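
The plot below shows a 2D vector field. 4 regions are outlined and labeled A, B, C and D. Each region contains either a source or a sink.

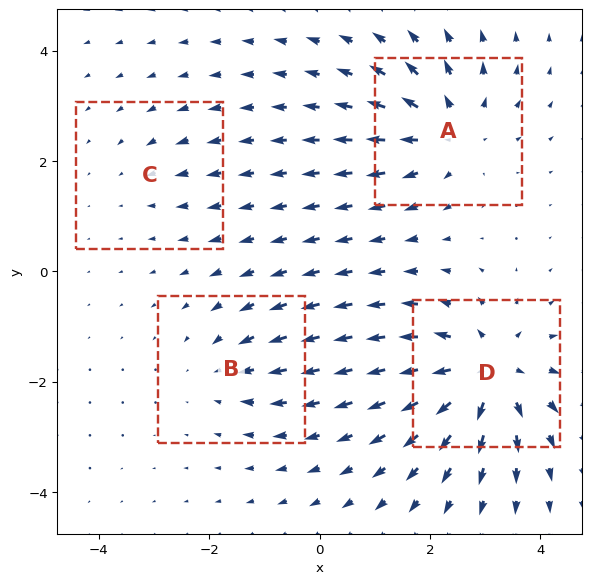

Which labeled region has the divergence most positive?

Divergence at each region's feature centre — A: about +5, B: about -3, C: about -2, D: about +7. Region D is most positive.

D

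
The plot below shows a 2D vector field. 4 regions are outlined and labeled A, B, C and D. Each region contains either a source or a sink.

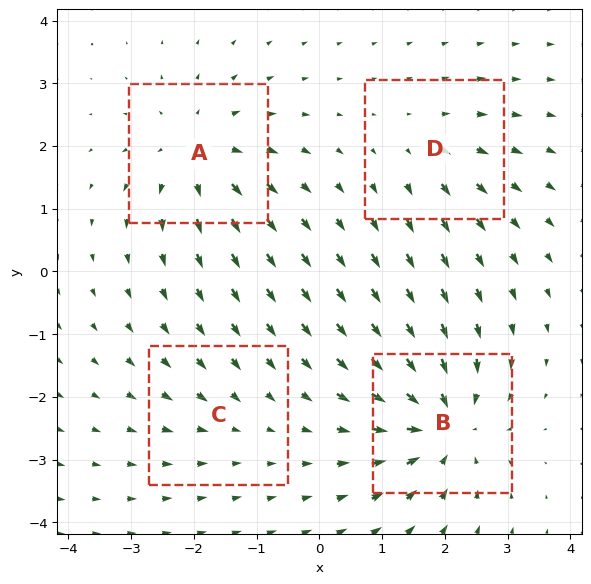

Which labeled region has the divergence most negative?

B

Divergence at each region's feature centre — A: about +5, B: about -7, C: about -2, D: about +3. Region B is most negative.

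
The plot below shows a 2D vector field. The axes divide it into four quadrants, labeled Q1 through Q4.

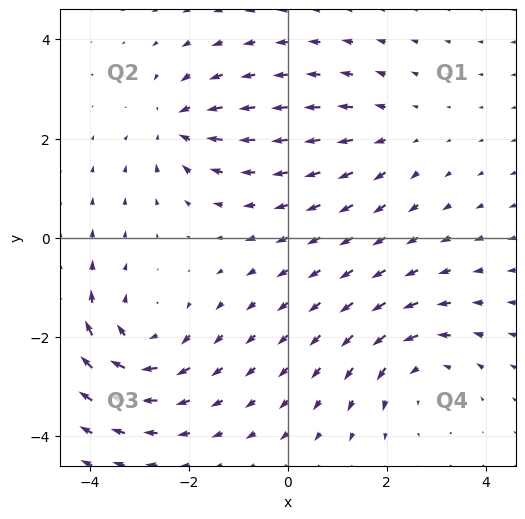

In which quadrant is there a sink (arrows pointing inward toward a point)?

Q2

The sink sits at approximately (-2.2, 2.3), which lies in quadrant Q2. The divergence there is about -4, negative as expected for a sink.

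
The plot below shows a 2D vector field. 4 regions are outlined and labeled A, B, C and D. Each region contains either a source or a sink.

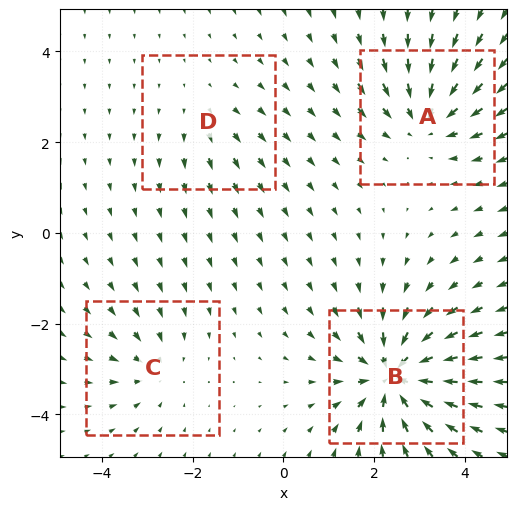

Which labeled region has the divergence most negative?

Divergence at each region's feature centre — A: about -5, B: about -7, C: about -3, D: about +2. Region B is most negative.

B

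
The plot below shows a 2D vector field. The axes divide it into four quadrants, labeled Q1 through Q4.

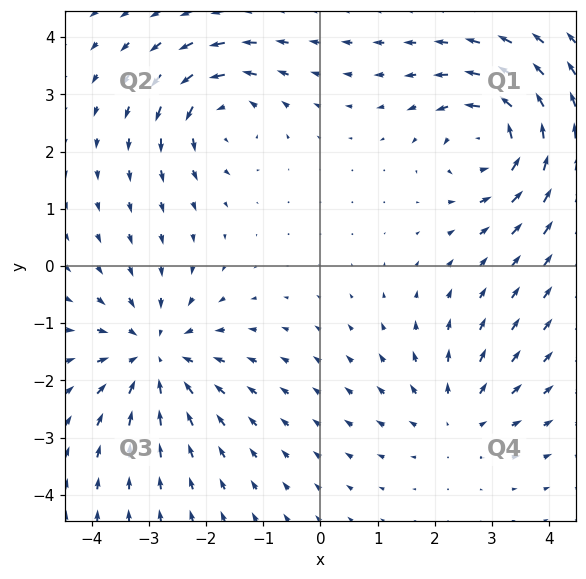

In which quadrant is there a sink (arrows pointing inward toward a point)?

The sink sits at approximately (-2.9, -1.6), which lies in quadrant Q3. The divergence there is about -4, negative as expected for a sink.

Q3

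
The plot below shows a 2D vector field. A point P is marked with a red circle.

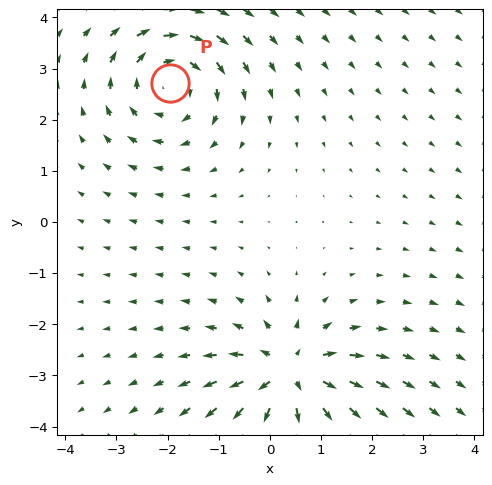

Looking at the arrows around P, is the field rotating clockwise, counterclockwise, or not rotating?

clockwise

Near P at (-2.0, 2.7) the arrows circulate clockwise. The curl (z-component) there is about -3; negative curl means clockwise rotation.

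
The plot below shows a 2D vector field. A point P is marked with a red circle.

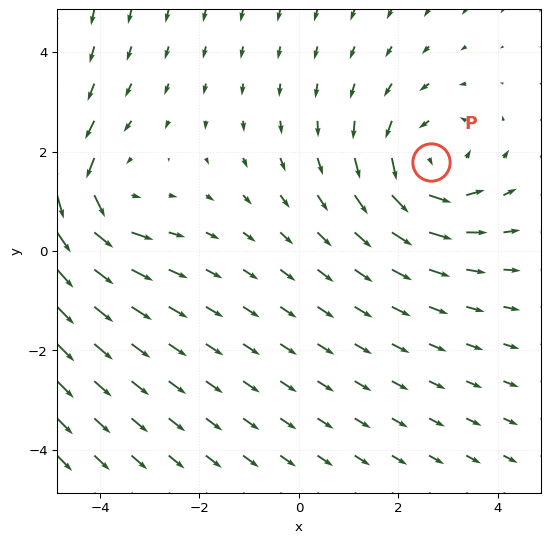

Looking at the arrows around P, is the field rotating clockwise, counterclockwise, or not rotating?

counterclockwise

Near P at (2.7, 1.8) the arrows circulate counterclockwise. The curl (z-component) there is about +3; positive curl means counterclockwise rotation.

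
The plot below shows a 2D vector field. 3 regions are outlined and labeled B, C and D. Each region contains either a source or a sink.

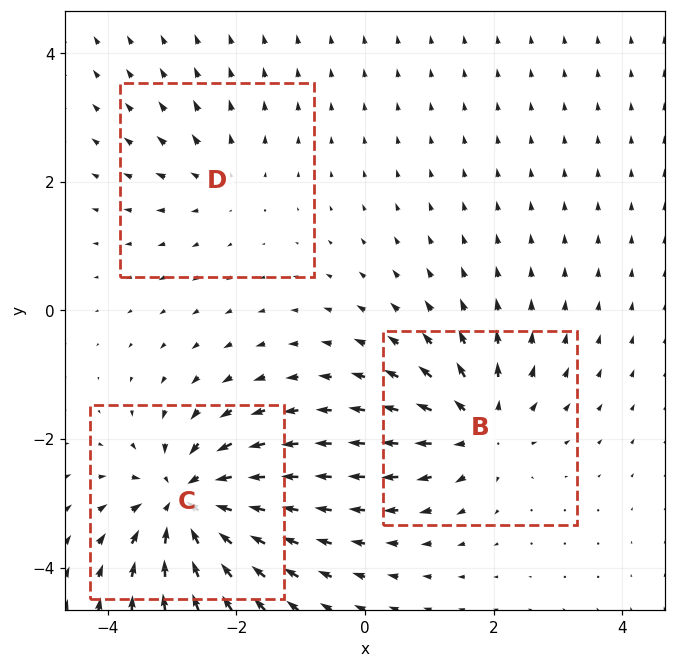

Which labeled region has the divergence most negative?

C

Divergence at each region's feature centre — B: about +4, C: about -6, D: about +2. Region C is most negative.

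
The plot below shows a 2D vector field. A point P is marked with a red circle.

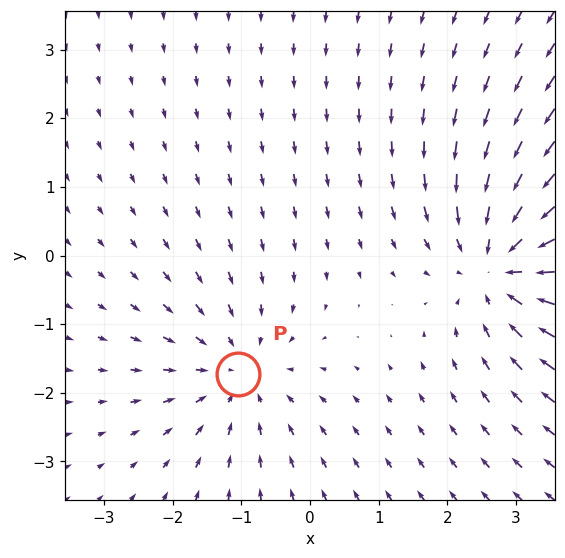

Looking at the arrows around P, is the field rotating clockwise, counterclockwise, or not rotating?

not rotating

Near P at (-1.0, -1.7) the arrows show no circulation. The curl there is ≈0.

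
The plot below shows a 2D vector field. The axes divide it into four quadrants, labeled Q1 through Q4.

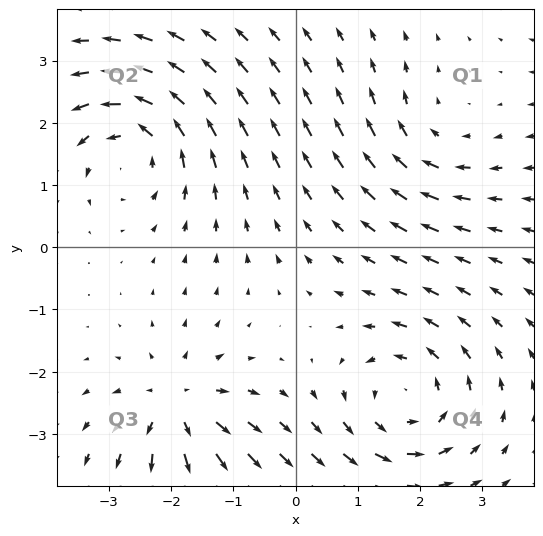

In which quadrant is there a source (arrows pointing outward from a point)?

Q3

The source sits at approximately (-1.9, -2.5), which lies in quadrant Q3. The divergence there is about +5, positive as expected for a source.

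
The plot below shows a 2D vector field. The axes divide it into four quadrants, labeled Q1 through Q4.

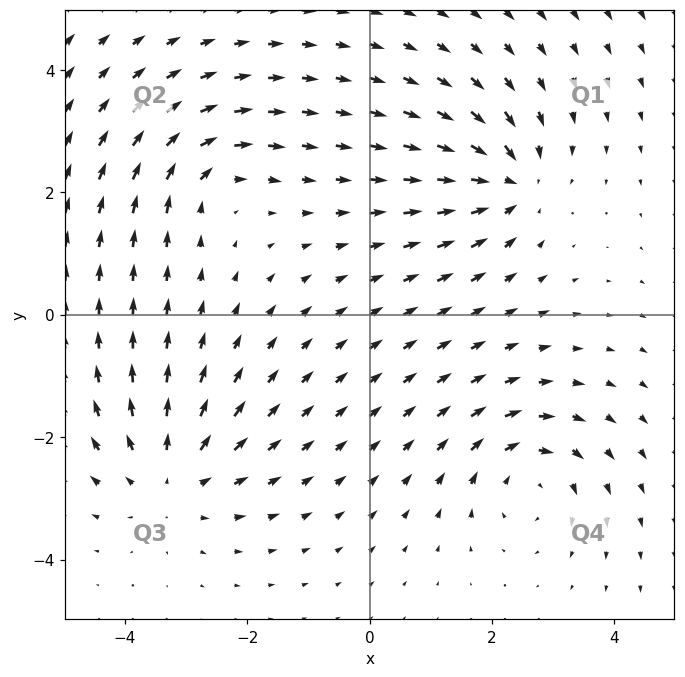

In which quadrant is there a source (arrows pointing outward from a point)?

The source sits at approximately (-3.3, -2.7), which lies in quadrant Q3. The divergence there is about +4, positive as expected for a source.

Q3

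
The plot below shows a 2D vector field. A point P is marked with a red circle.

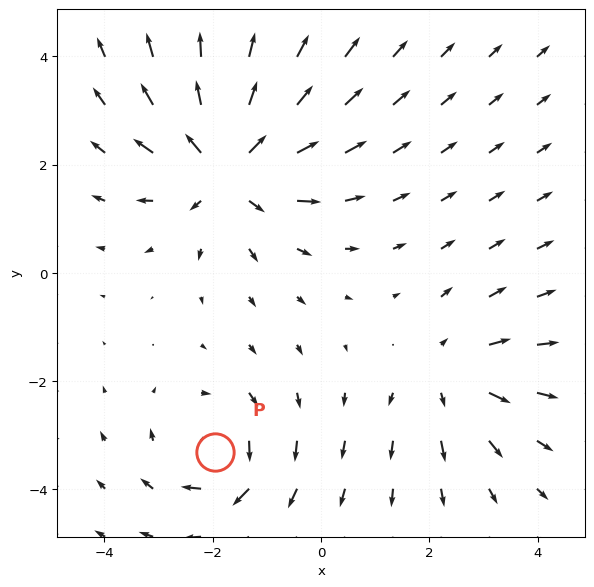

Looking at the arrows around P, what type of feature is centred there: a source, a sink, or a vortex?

vortex

At P (-1.9, -3.3) the arrows circulate clockwise. Divergence ≈0, curl about -4 — near-zero divergence with nonzero curl is a vortex.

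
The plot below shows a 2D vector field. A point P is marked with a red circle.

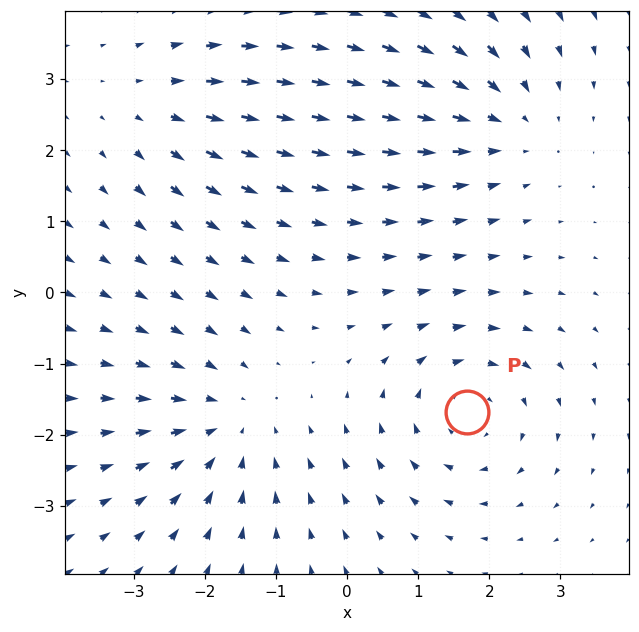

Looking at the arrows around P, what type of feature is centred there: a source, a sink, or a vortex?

vortex

At P (1.7, -1.7) the arrows circulate clockwise. Divergence ≈0, curl about -4 — near-zero divergence with nonzero curl is a vortex.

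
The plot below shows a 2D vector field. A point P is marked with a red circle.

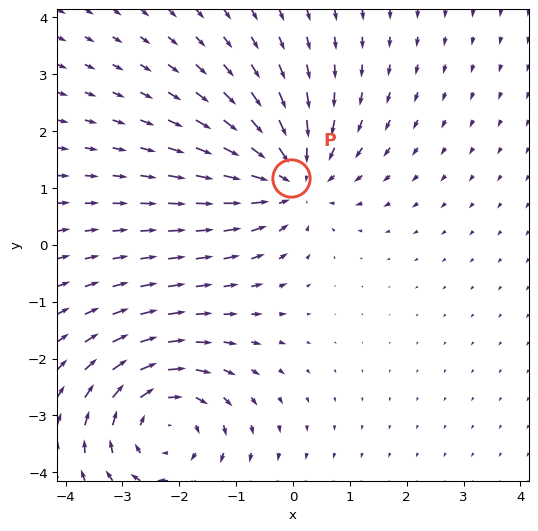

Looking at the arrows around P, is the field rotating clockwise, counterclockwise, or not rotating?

Near P at (-0.0, 1.2) the arrows show no circulation. The curl there is ≈0.

not rotating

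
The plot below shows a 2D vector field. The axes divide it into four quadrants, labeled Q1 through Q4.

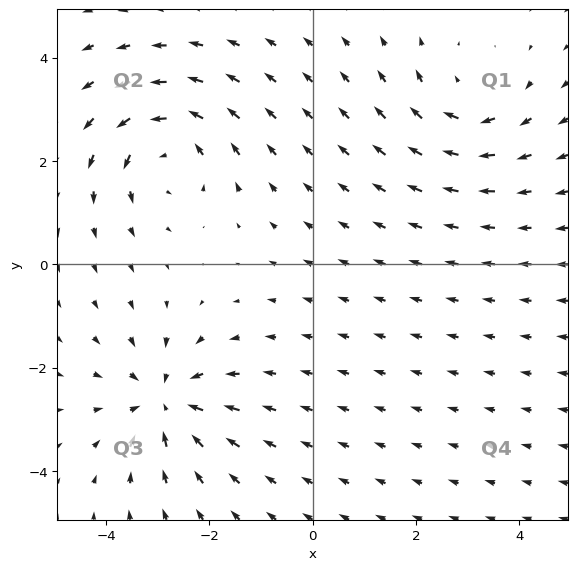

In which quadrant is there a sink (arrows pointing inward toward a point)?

Q3

The sink sits at approximately (-2.8, -2.7), which lies in quadrant Q3. The divergence there is about -5, negative as expected for a sink.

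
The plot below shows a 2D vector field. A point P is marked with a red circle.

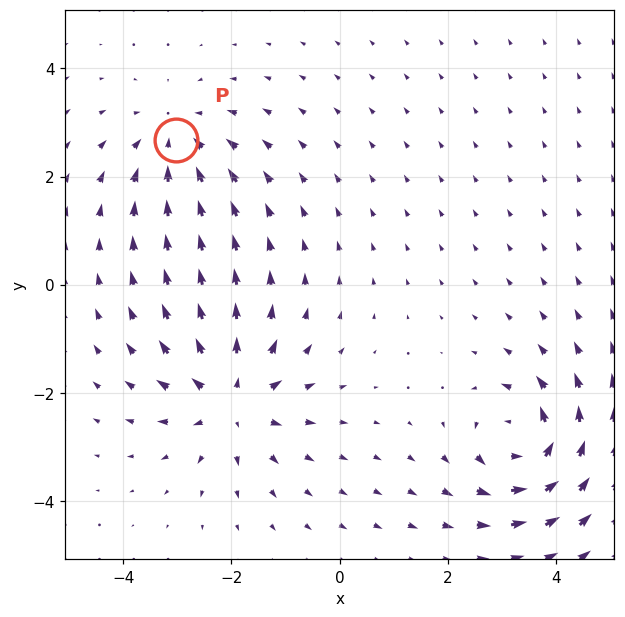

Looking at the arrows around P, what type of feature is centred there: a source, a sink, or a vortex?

At P (-3.0, 2.7) the arrows converge inward. Divergence about -3, curl ≈0 — negative divergence with near-zero curl is a sink.

sink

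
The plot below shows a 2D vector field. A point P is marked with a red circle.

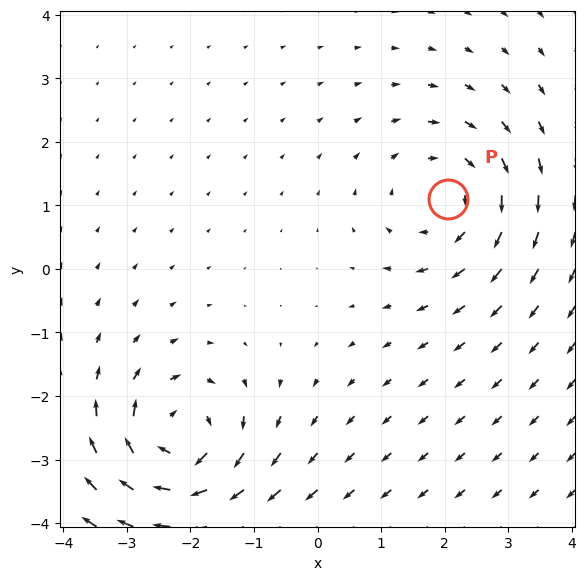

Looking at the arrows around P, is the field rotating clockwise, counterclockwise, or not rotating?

clockwise

Near P at (2.1, 1.1) the arrows circulate clockwise. The curl (z-component) there is about -4; negative curl means clockwise rotation.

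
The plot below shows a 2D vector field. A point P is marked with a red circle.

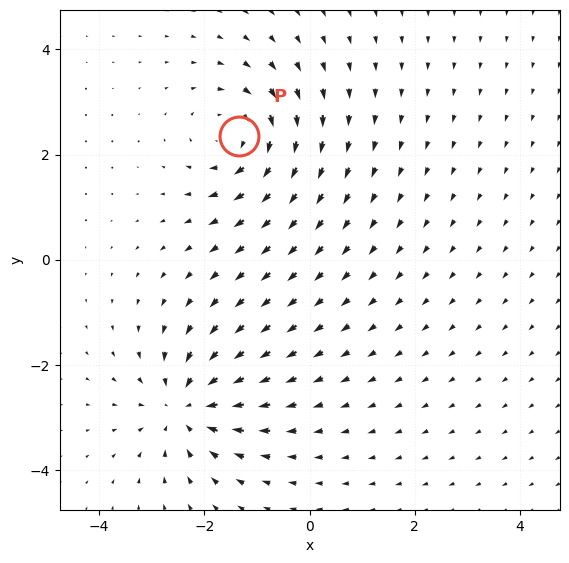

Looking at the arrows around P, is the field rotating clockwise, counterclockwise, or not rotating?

clockwise

Near P at (-1.3, 2.3) the arrows circulate clockwise. The curl (z-component) there is about -5; negative curl means clockwise rotation.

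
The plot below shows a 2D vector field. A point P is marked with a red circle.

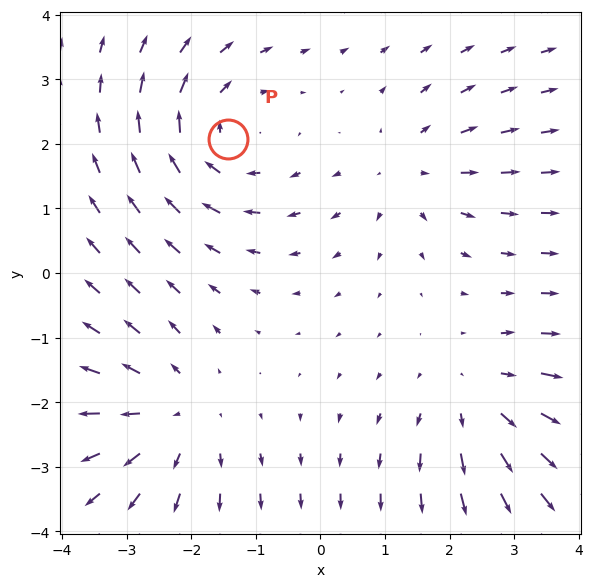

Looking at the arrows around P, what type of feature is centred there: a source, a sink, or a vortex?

vortex

At P (-1.4, 2.1) the arrows circulate clockwise. Divergence ≈0, curl about -4 — near-zero divergence with nonzero curl is a vortex.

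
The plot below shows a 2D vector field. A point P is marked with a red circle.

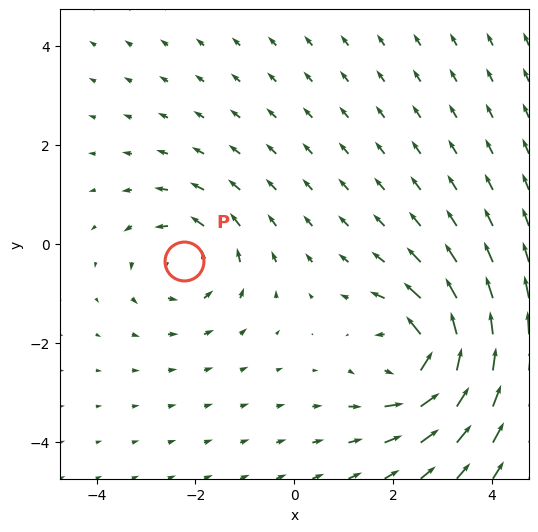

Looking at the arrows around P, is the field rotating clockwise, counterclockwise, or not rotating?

counterclockwise

Near P at (-2.2, -0.3) the arrows circulate counterclockwise. The curl (z-component) there is about +3; positive curl means counterclockwise rotation.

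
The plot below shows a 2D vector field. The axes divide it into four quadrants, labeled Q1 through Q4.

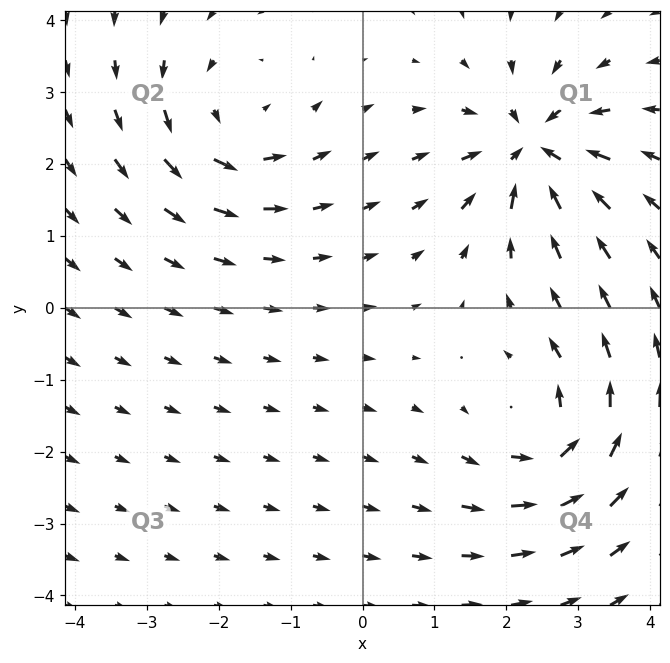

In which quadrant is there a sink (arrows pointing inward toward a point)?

Q1

The sink sits at approximately (2.4, 2.2), which lies in quadrant Q1. The divergence there is about -6, negative as expected for a sink.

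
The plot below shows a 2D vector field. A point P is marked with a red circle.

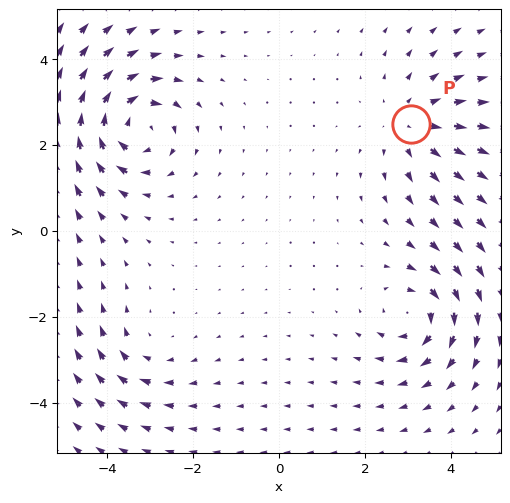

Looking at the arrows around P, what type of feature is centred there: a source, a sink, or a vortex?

At P (3.1, 2.5) the arrows spread outward. Divergence about +3, curl ≈0 — positive divergence with near-zero curl is a source.

source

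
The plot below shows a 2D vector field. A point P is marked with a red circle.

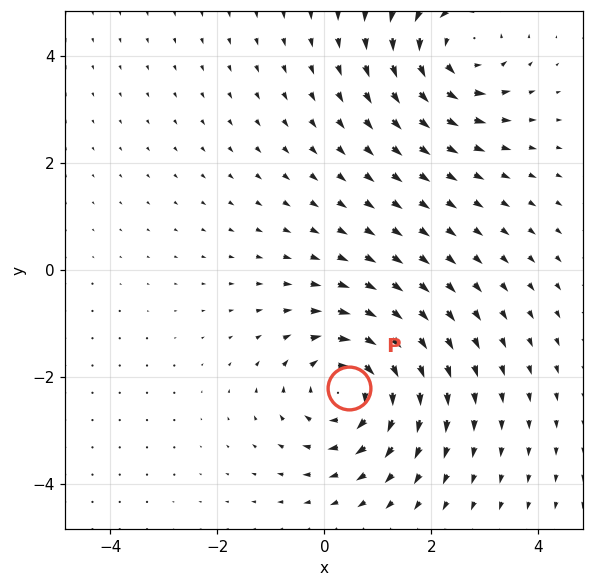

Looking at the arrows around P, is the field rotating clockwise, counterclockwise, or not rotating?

clockwise

Near P at (0.5, -2.2) the arrows circulate clockwise. The curl (z-component) there is about -5; negative curl means clockwise rotation.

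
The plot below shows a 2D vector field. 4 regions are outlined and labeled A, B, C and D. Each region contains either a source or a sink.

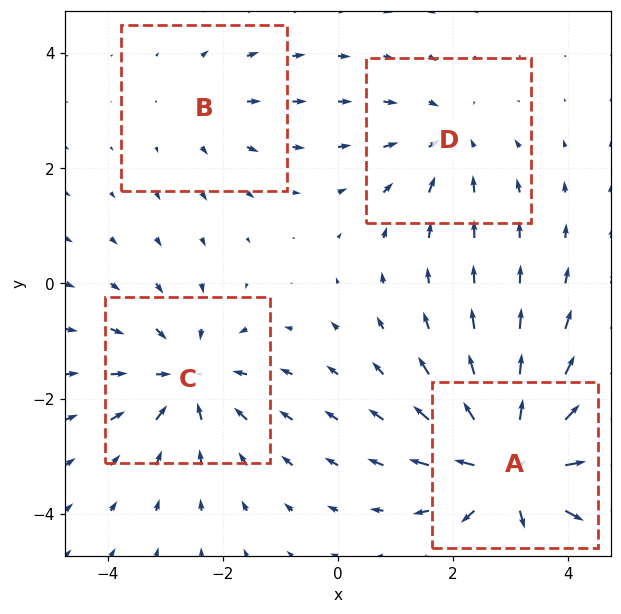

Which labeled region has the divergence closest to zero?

B

Divergence at each region's feature centre — A: about +7, B: about +2, C: about -5, D: about -3. Region B is closest to zero.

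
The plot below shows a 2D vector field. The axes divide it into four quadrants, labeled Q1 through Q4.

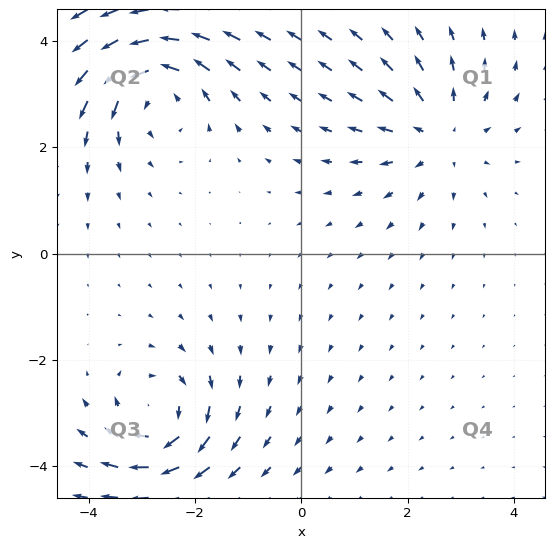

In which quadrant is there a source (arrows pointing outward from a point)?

Q1

The source sits at approximately (2.6, 2.2), which lies in quadrant Q1. The divergence there is about +2, positive as expected for a source.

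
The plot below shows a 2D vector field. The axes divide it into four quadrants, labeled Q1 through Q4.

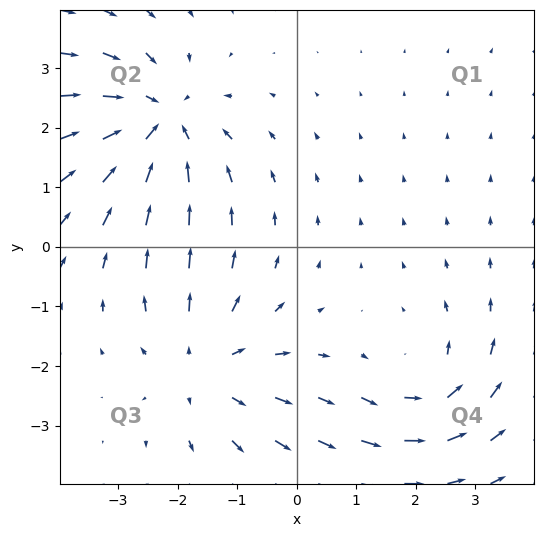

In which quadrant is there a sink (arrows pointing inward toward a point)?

Q2

The sink sits at approximately (-2.3, 2.1), which lies in quadrant Q2. The divergence there is about -5, negative as expected for a sink.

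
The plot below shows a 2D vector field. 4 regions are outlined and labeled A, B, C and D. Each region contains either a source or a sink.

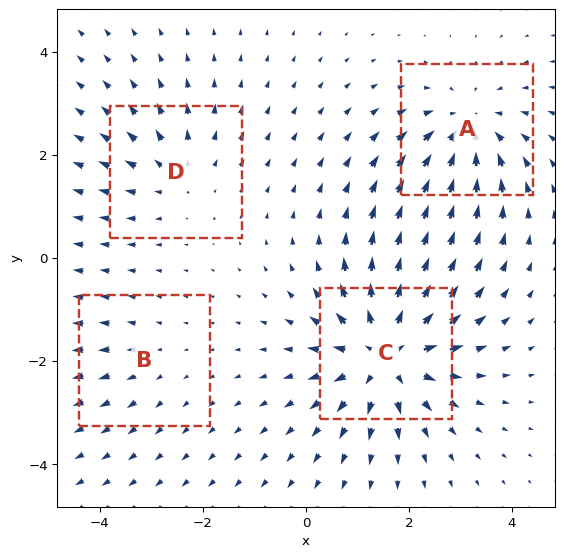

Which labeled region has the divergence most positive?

C

Divergence at each region's feature centre — A: about -5, B: about +2, C: about +7, D: about +3. Region C is most positive.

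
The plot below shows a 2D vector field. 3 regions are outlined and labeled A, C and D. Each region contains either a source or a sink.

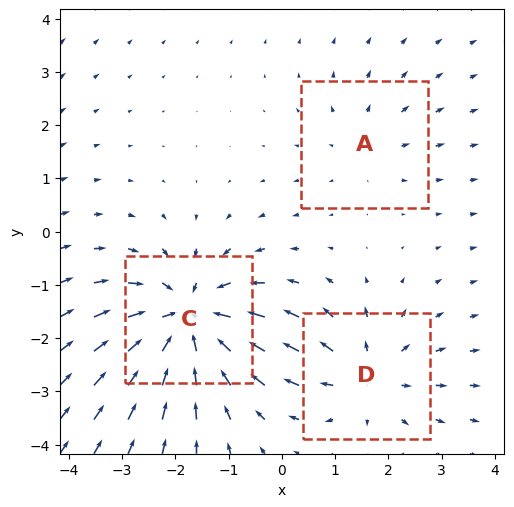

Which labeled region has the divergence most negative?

Divergence at each region's feature centre — A: about +2, C: about -5, D: about +3. Region C is most negative.

C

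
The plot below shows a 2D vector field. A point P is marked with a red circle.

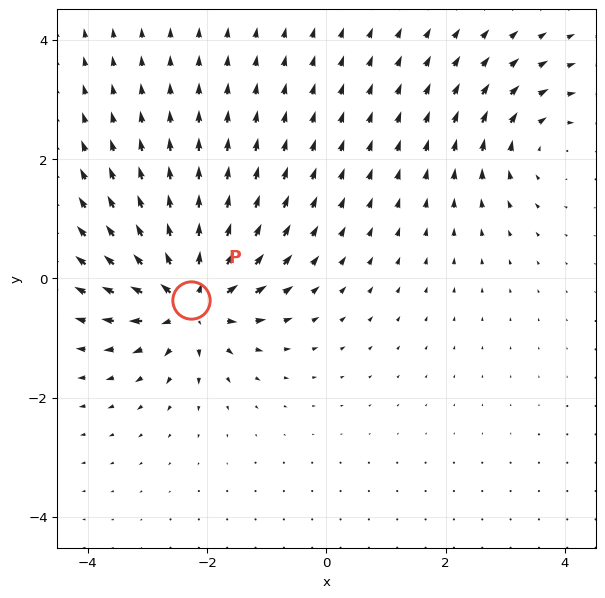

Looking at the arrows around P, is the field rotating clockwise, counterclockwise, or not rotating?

Near P at (-2.3, -0.4) the arrows show no circulation. The curl there is ≈0.

not rotating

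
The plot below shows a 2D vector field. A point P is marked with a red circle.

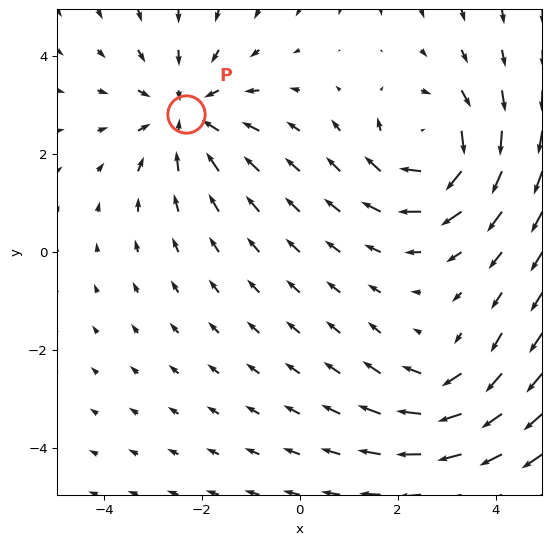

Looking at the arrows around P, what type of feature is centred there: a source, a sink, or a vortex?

At P (-2.3, 2.8) the arrows converge inward. Divergence about -4, curl ≈0 — negative divergence with near-zero curl is a sink.

sink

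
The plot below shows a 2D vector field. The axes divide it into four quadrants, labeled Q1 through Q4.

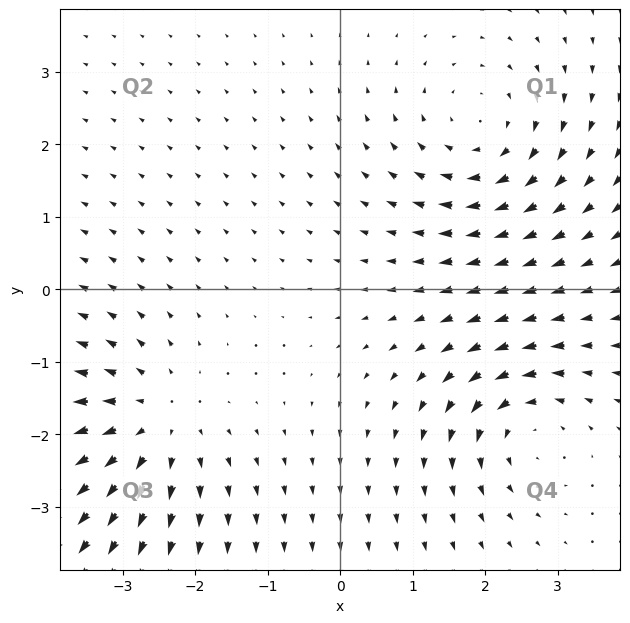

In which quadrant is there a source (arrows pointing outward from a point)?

The source sits at approximately (-2.6, -1.8), which lies in quadrant Q3. The divergence there is about +4, positive as expected for a source.

Q3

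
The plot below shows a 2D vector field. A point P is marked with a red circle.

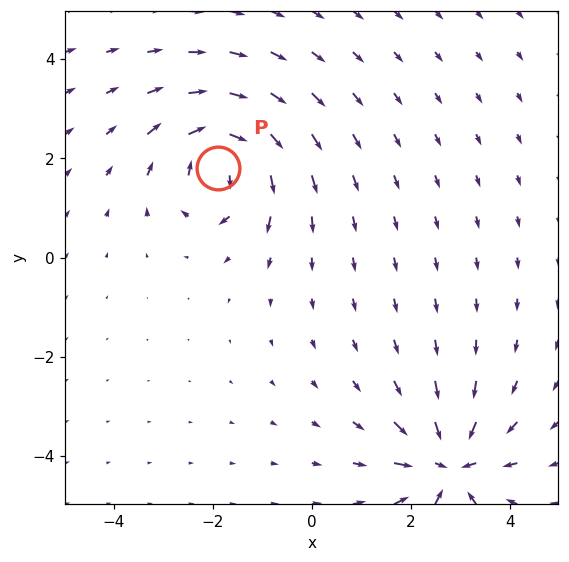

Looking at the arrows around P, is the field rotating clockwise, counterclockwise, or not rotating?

clockwise

Near P at (-1.9, 1.8) the arrows circulate clockwise. The curl (z-component) there is about -6; negative curl means clockwise rotation.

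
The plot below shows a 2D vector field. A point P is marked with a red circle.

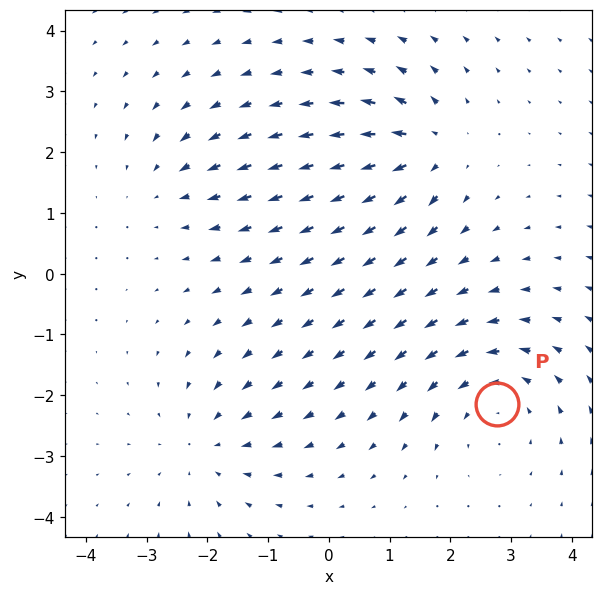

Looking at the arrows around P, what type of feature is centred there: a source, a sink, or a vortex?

At P (2.8, -2.1) the arrows circulate counterclockwise. Divergence ≈0, curl about +4 — near-zero divergence with nonzero curl is a vortex.

vortex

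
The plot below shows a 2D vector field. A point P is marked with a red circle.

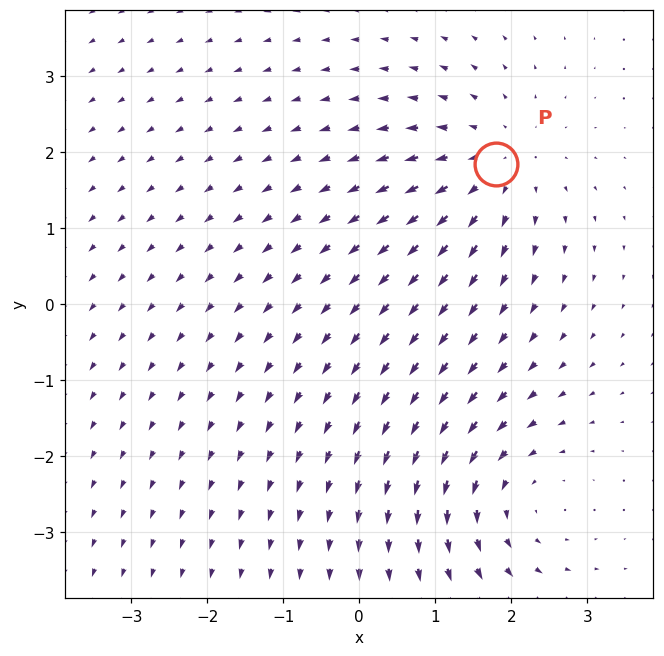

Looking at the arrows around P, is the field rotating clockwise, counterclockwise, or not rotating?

not rotating

Near P at (1.8, 1.8) the arrows show no circulation. The curl there is ≈0.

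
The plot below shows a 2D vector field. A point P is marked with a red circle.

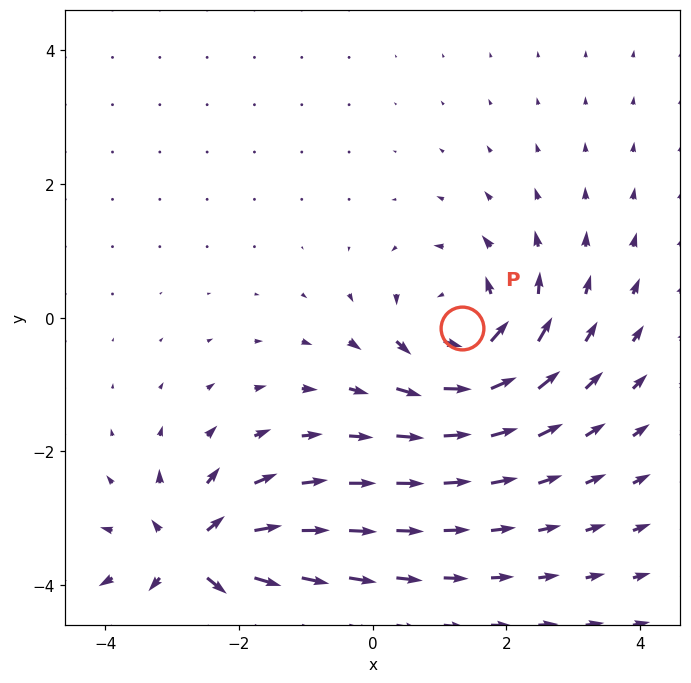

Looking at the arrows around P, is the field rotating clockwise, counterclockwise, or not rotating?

counterclockwise

Near P at (1.3, -0.2) the arrows circulate counterclockwise. The curl (z-component) there is about +4; positive curl means counterclockwise rotation.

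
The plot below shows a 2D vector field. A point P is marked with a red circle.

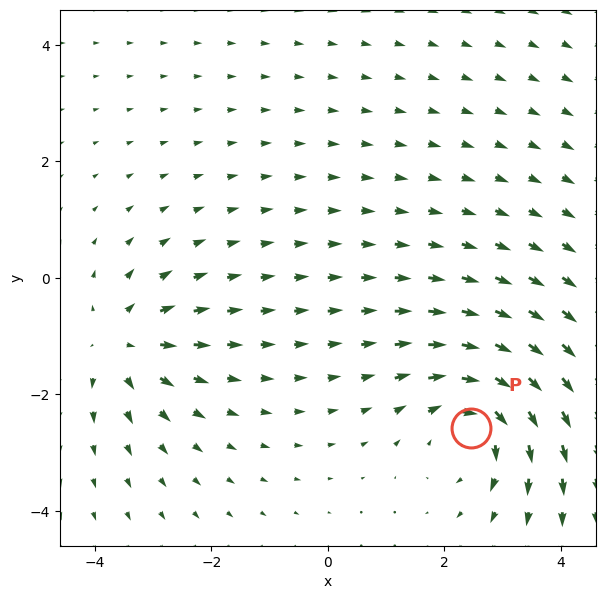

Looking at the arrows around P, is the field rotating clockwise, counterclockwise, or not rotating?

Near P at (2.5, -2.6) the arrows circulate clockwise. The curl (z-component) there is about -3; negative curl means clockwise rotation.

clockwise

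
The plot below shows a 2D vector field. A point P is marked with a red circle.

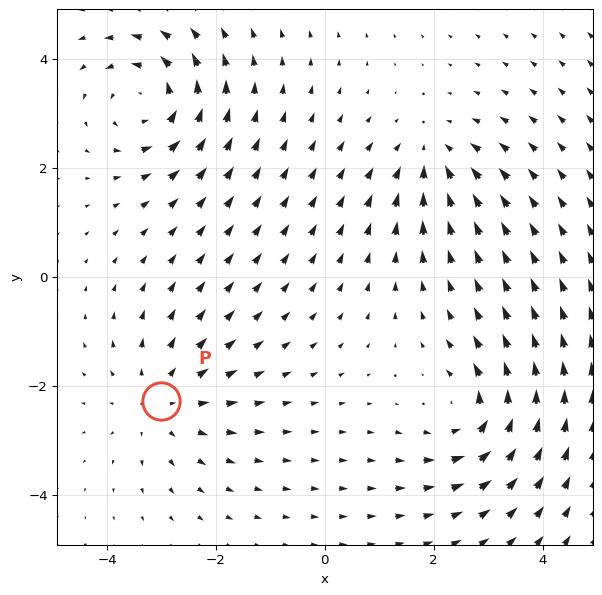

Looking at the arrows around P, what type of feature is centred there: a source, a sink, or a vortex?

source

At P (-3.0, -2.3) the arrows spread outward. Divergence about +4, curl ≈0 — positive divergence with near-zero curl is a source.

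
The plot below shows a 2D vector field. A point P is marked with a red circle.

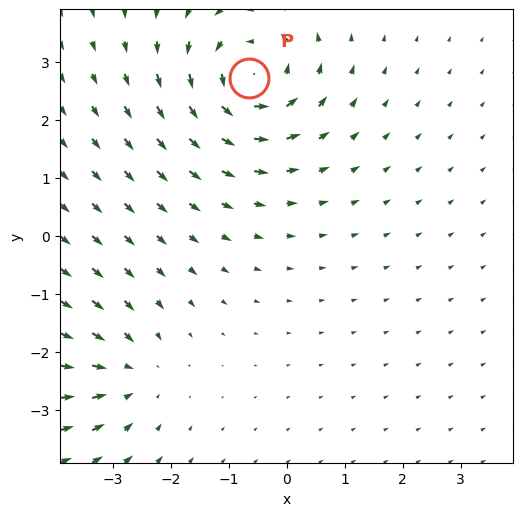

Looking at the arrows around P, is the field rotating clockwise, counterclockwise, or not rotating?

counterclockwise

Near P at (-0.6, 2.7) the arrows circulate counterclockwise. The curl (z-component) there is about +4; positive curl means counterclockwise rotation.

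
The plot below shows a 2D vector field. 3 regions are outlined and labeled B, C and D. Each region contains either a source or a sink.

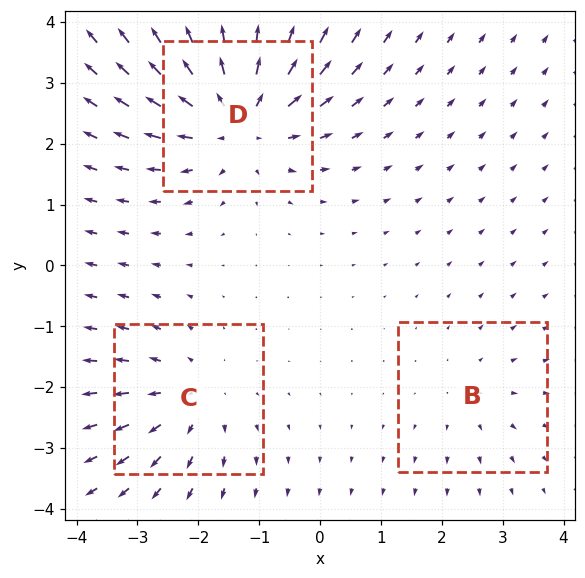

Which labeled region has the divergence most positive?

Divergence at each region's feature centre — B: about +2, C: about +3, D: about +5. Region D is most positive.

D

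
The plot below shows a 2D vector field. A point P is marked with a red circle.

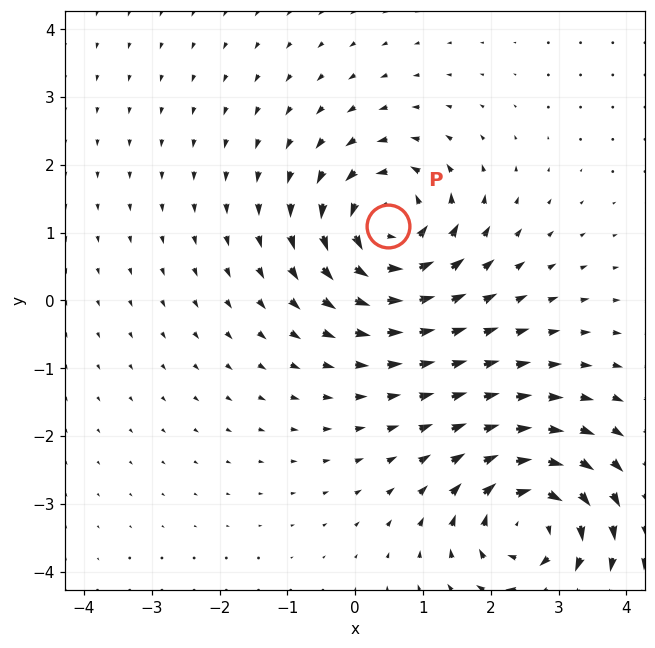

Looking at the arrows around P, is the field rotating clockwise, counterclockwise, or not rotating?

Near P at (0.5, 1.1) the arrows circulate counterclockwise. The curl (z-component) there is about +7; positive curl means counterclockwise rotation.

counterclockwise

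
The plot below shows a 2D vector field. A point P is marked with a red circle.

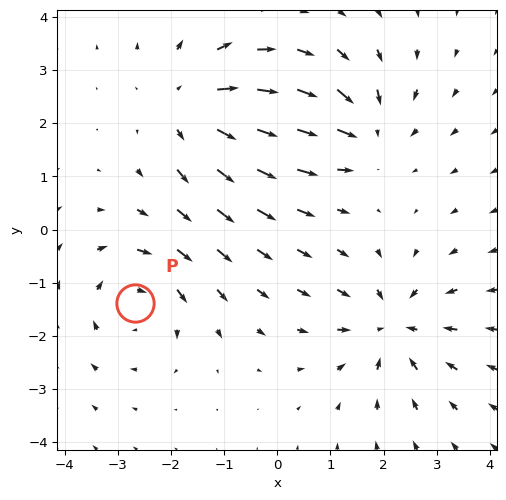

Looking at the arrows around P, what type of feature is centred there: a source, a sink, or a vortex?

vortex

At P (-2.7, -1.4) the arrows circulate clockwise. Divergence ≈0, curl about -4 — near-zero divergence with nonzero curl is a vortex.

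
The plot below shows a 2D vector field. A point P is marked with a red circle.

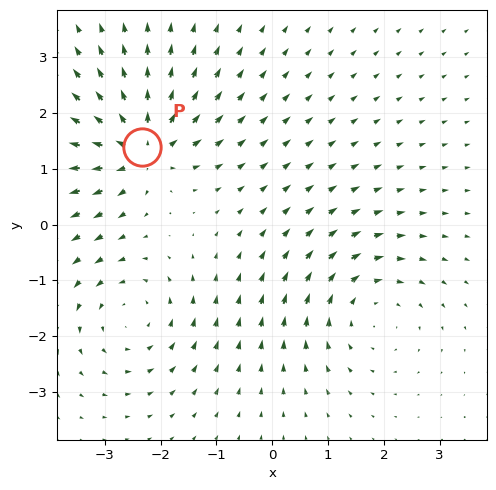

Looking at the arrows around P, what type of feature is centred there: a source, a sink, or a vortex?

source

At P (-2.3, 1.4) the arrows spread outward. Divergence about +7, curl ≈0 — positive divergence with near-zero curl is a source.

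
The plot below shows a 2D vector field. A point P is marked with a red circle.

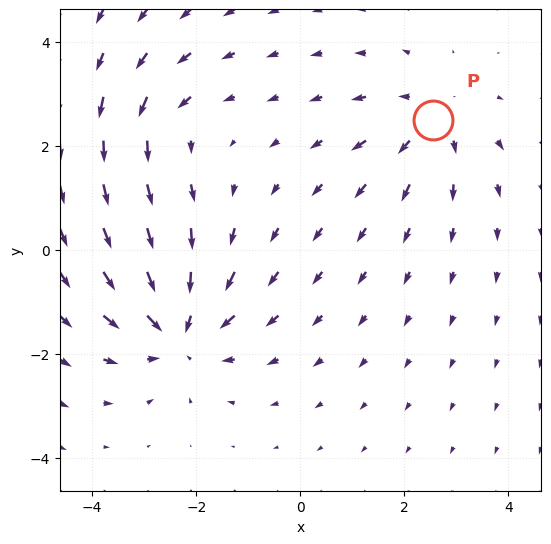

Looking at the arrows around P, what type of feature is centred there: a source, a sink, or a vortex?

At P (2.5, 2.5) the arrows spread outward. Divergence about +3, curl ≈0 — positive divergence with near-zero curl is a source.

source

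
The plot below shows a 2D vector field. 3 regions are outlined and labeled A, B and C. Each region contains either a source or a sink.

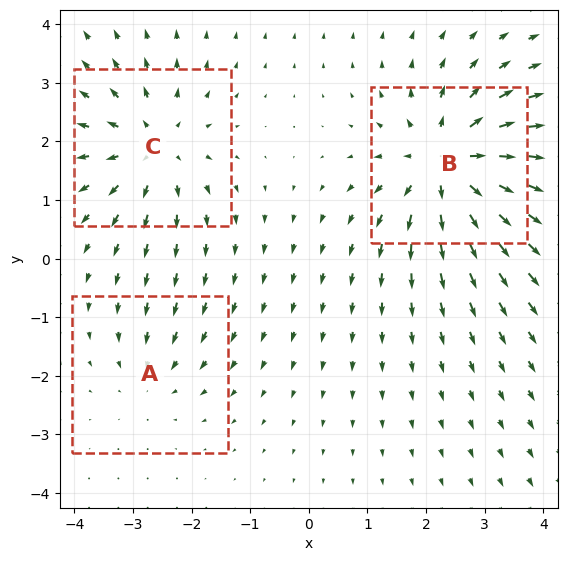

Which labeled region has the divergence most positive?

Divergence at each region's feature centre — A: about -2, B: about +5, C: about +4. Region B is most positive.

B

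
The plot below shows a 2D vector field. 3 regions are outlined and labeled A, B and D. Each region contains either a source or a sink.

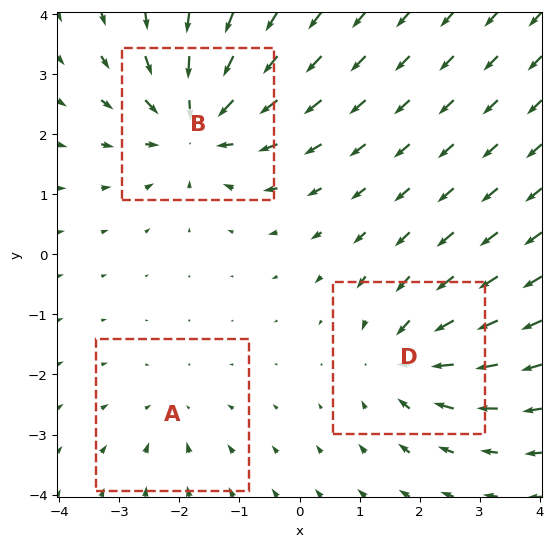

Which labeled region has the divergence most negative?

Divergence at each region's feature centre — A: about -2, B: about -5, D: about -4. Region B is most negative.

B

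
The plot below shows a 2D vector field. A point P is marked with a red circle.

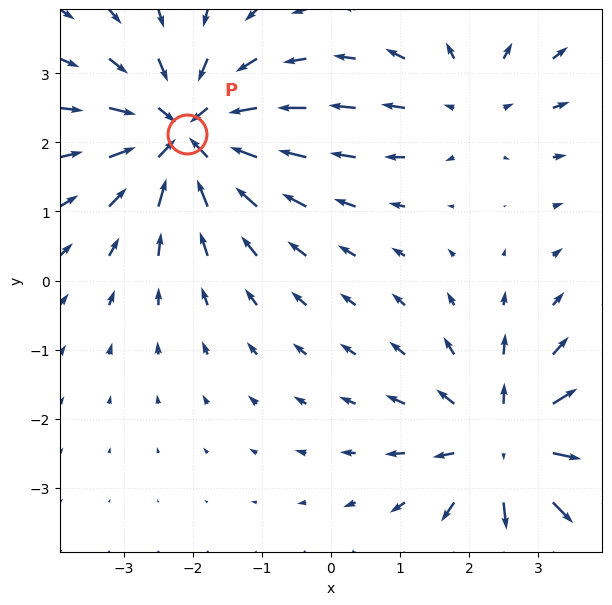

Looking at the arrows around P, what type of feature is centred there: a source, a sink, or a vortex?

sink

At P (-2.1, 2.1) the arrows converge inward. Divergence about -5, curl ≈0 — negative divergence with near-zero curl is a sink.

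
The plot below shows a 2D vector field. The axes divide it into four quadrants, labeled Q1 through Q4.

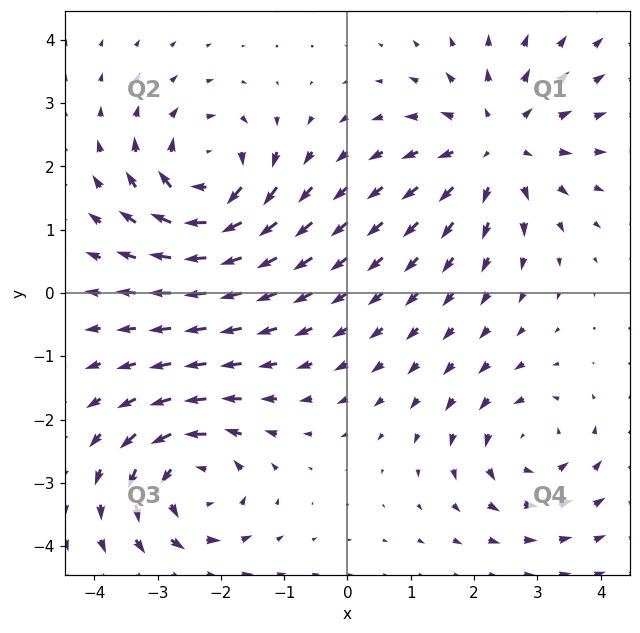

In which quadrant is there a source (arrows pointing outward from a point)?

The source sits at approximately (2.4, 2.3), which lies in quadrant Q1. The divergence there is about +5, positive as expected for a source.

Q1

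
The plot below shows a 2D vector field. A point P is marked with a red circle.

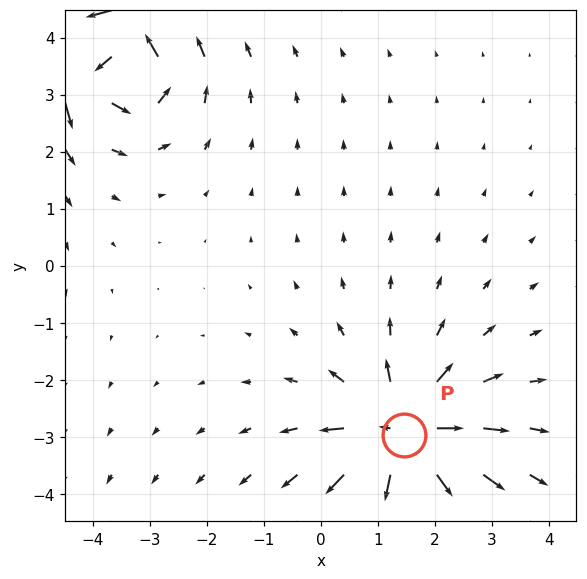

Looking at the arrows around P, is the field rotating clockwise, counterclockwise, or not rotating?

Near P at (1.5, -3.0) the arrows show no circulation. The curl there is ≈0.

not rotating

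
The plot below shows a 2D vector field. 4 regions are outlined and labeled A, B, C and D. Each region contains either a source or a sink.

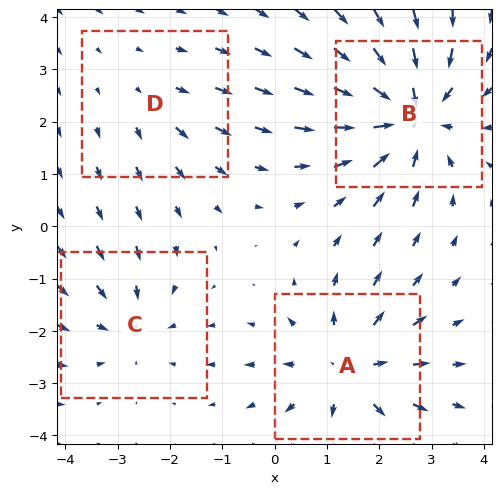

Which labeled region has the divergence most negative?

Divergence at each region's feature centre — A: about +4, B: about -6, C: about -3, D: about +2. Region B is most negative.

B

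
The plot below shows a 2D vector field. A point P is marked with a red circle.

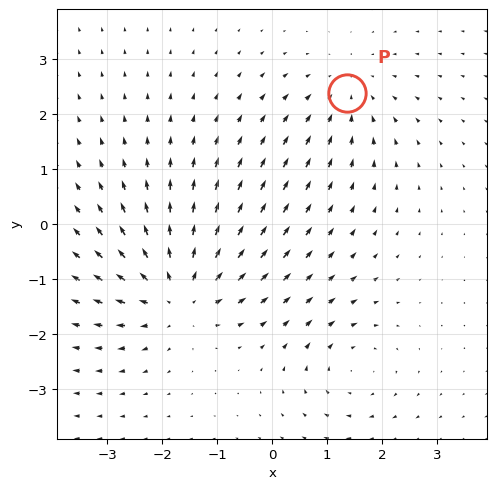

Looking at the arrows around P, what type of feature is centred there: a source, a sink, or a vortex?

sink

At P (1.4, 2.4) the arrows converge inward. Divergence about -3, curl ≈0 — negative divergence with near-zero curl is a sink.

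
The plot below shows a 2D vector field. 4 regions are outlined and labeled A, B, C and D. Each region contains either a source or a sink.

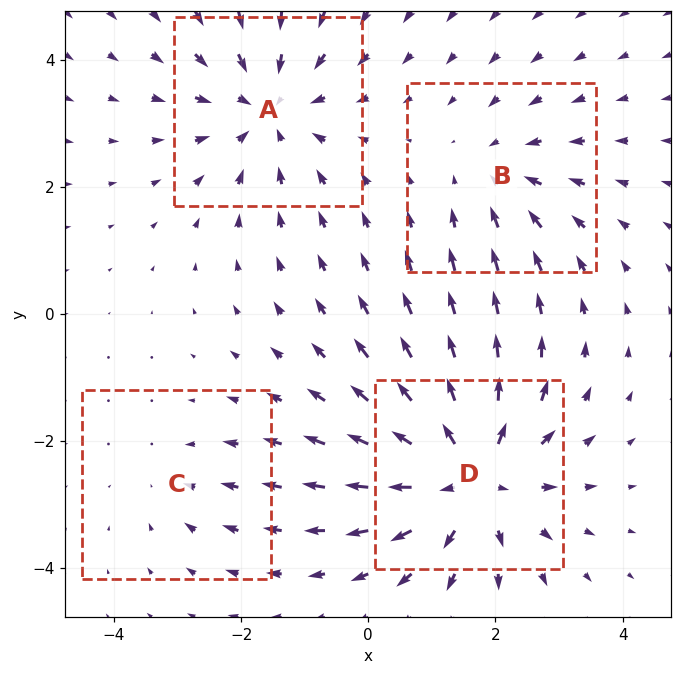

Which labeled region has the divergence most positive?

D

Divergence at each region's feature centre — A: about -4, B: about -3, C: about -2, D: about +6. Region D is most positive.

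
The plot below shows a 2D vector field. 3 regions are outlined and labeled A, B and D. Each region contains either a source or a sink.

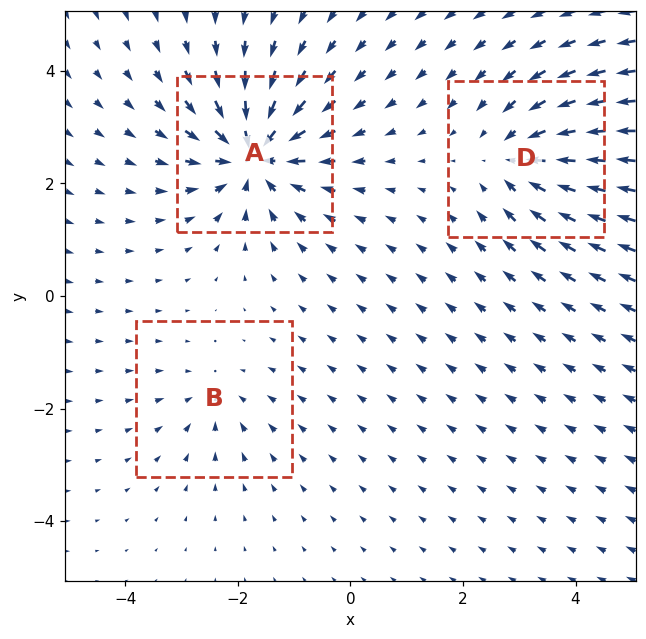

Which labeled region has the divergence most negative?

A

Divergence at each region's feature centre — A: about -6, B: about -2, D: about -4. Region A is most negative.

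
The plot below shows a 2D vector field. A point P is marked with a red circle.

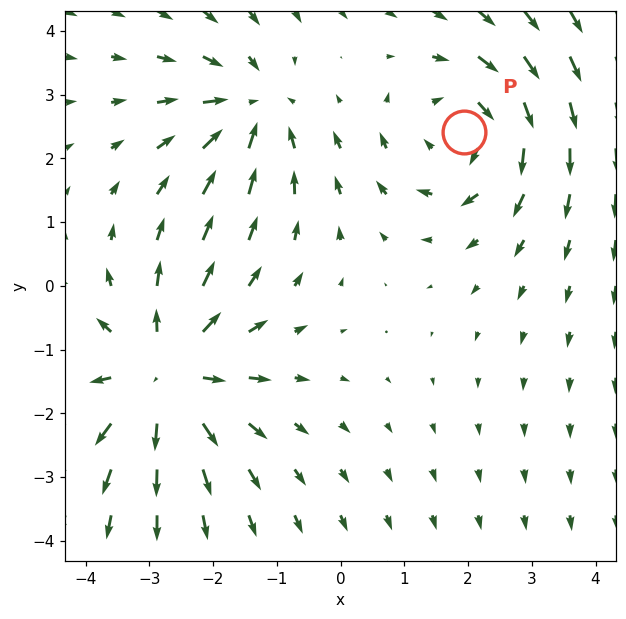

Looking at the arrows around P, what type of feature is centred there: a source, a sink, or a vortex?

vortex

At P (1.9, 2.4) the arrows circulate clockwise. Divergence ≈0, curl about -3 — near-zero divergence with nonzero curl is a vortex.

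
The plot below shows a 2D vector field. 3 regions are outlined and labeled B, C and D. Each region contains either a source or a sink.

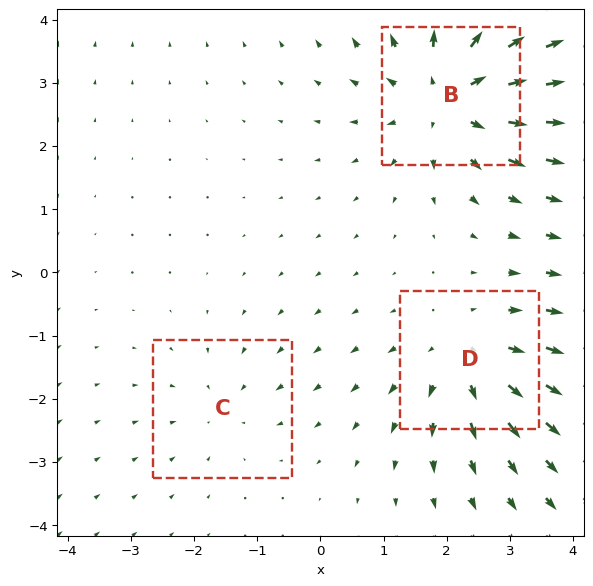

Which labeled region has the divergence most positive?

B

Divergence at each region's feature centre — B: about +5, C: about -2, D: about +3. Region B is most positive.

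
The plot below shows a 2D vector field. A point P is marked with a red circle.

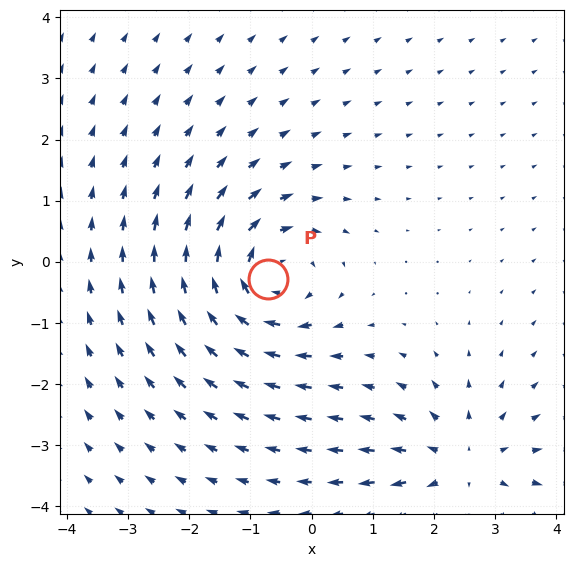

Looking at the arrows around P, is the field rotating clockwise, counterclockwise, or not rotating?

clockwise

Near P at (-0.7, -0.3) the arrows circulate clockwise. The curl (z-component) there is about -4; negative curl means clockwise rotation.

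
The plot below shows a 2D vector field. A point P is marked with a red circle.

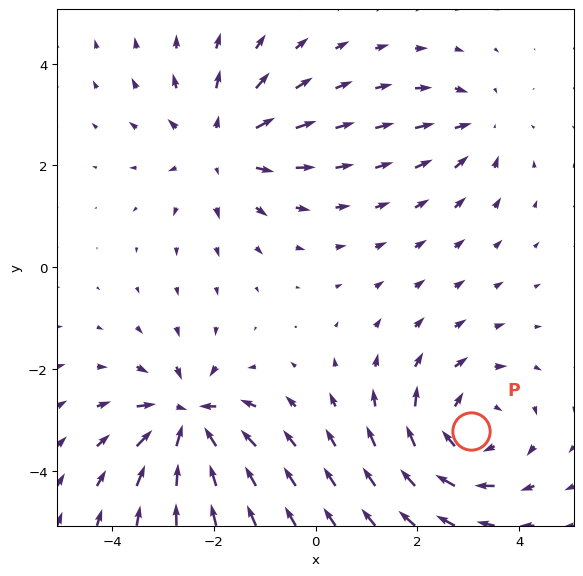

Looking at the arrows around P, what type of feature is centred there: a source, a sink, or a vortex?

vortex

At P (3.1, -3.2) the arrows circulate clockwise. Divergence ≈0, curl about -4 — near-zero divergence with nonzero curl is a vortex.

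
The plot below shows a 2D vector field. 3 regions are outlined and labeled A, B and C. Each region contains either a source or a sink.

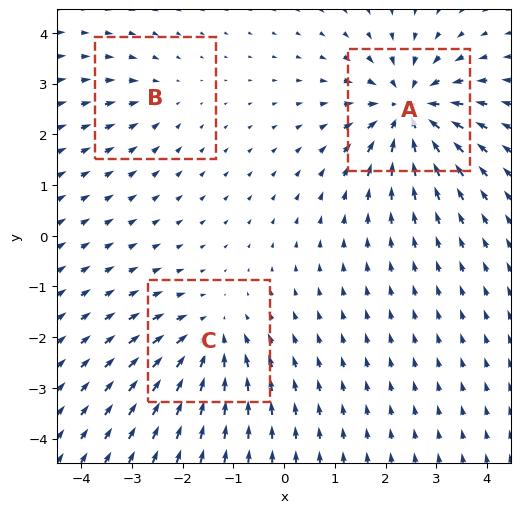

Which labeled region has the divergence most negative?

Divergence at each region's feature centre — A: about -6, B: about -2, C: about -4. Region A is most negative.

A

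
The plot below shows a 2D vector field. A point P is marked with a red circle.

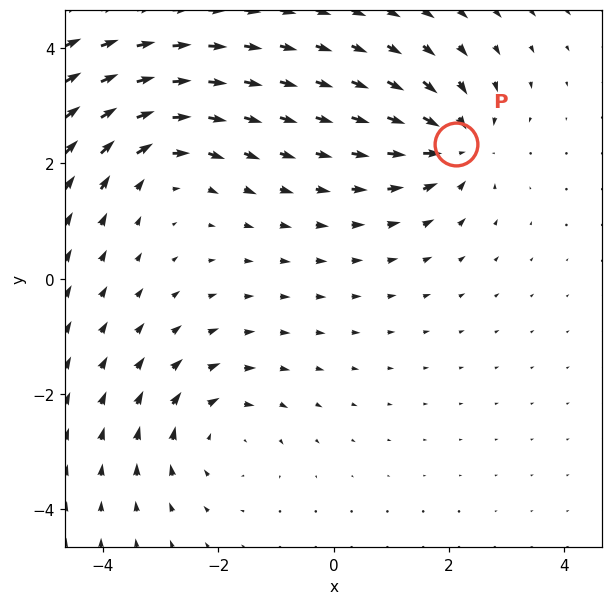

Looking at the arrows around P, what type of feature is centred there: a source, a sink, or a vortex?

sink

At P (2.1, 2.3) the arrows converge inward. Divergence about -5, curl ≈0 — negative divergence with near-zero curl is a sink.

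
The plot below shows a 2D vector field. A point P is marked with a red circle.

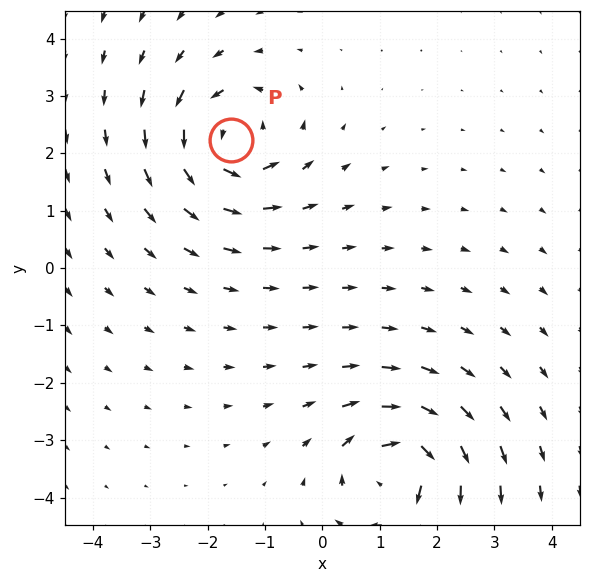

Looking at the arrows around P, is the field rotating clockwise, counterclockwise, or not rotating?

counterclockwise

Near P at (-1.6, 2.2) the arrows circulate counterclockwise. The curl (z-component) there is about +6; positive curl means counterclockwise rotation.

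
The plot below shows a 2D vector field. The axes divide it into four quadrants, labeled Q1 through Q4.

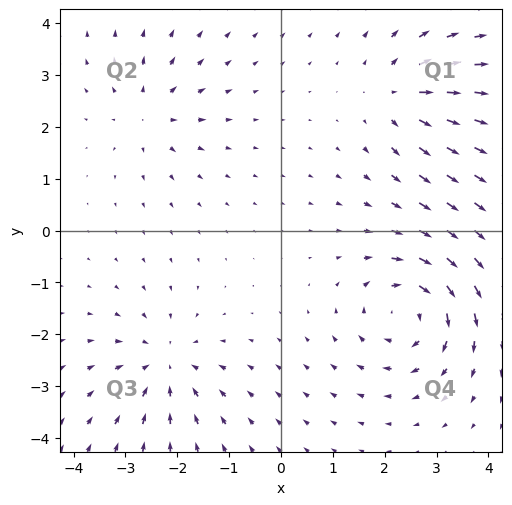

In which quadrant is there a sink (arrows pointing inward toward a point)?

The sink sits at approximately (-2.2, -2.6), which lies in quadrant Q3. The divergence there is about -4, negative as expected for a sink.

Q3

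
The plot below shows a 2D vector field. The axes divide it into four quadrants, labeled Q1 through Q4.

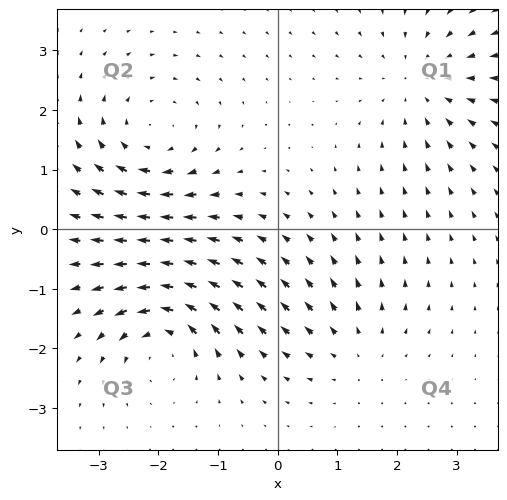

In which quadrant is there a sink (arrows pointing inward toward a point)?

Q1

The sink sits at approximately (2.4, 2.5), which lies in quadrant Q1. The divergence there is about -3, negative as expected for a sink.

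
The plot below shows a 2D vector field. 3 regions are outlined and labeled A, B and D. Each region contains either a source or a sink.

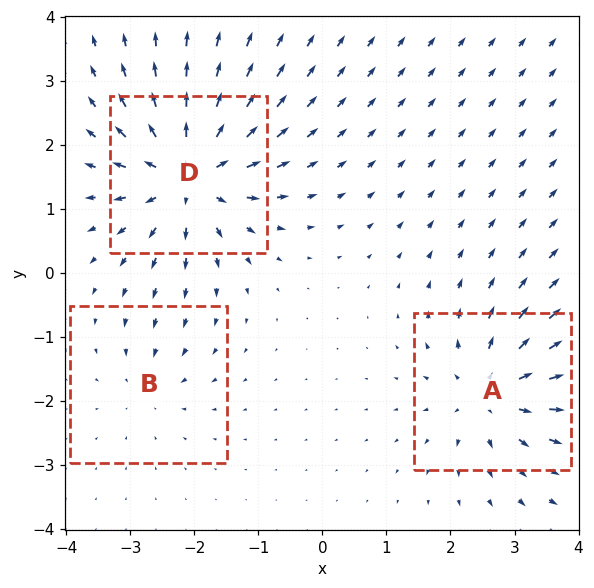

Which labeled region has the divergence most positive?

D

Divergence at each region's feature centre — A: about +4, B: about -2, D: about +6. Region D is most positive.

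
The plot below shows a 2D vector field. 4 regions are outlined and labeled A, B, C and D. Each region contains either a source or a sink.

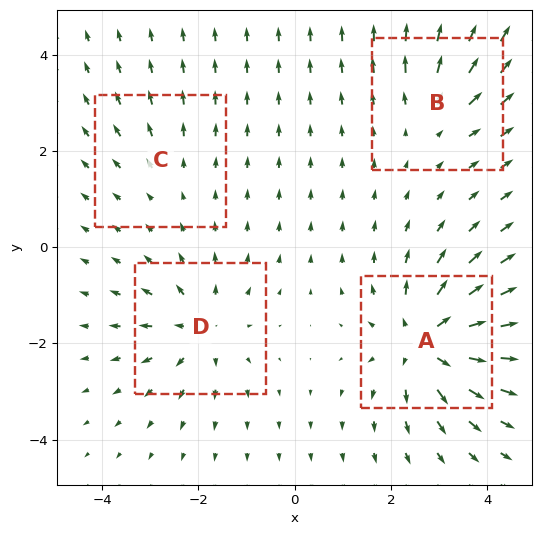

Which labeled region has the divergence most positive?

Divergence at each region's feature centre — A: about +7, B: about +4, C: about +2, D: about +5. Region A is most positive.

A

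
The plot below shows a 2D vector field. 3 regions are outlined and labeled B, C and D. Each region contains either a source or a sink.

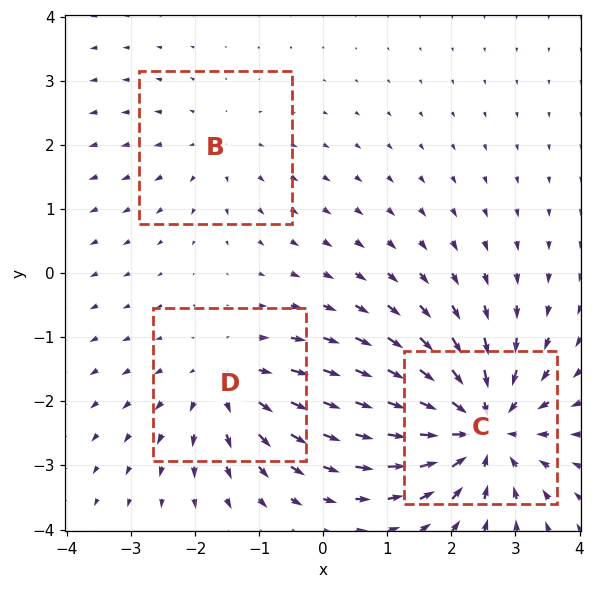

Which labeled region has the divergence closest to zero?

Divergence at each region's feature centre — B: about +2, C: about -5, D: about +3. Region B is closest to zero.

B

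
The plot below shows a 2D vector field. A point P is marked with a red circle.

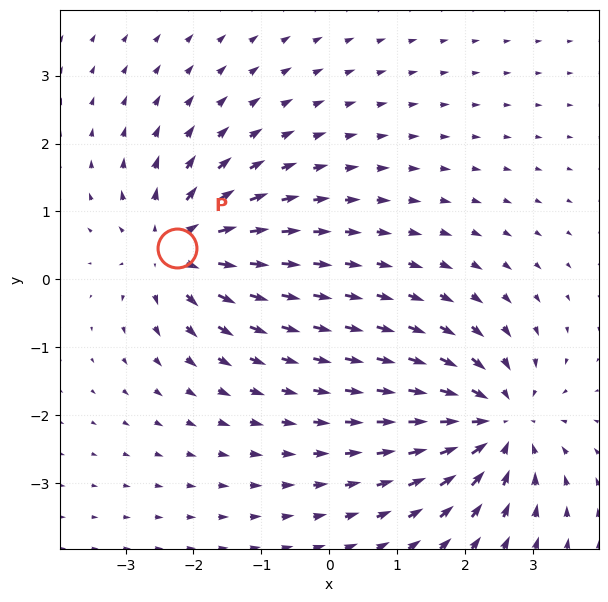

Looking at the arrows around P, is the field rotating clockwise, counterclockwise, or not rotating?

Near P at (-2.2, 0.5) the arrows show no circulation. The curl there is ≈0.

not rotating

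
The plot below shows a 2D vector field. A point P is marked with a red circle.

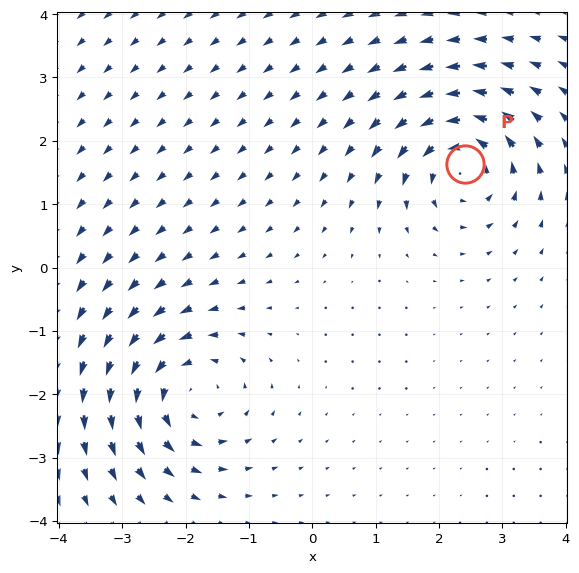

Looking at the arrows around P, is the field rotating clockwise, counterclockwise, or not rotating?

Near P at (2.4, 1.6) the arrows circulate counterclockwise. The curl (z-component) there is about +6; positive curl means counterclockwise rotation.

counterclockwise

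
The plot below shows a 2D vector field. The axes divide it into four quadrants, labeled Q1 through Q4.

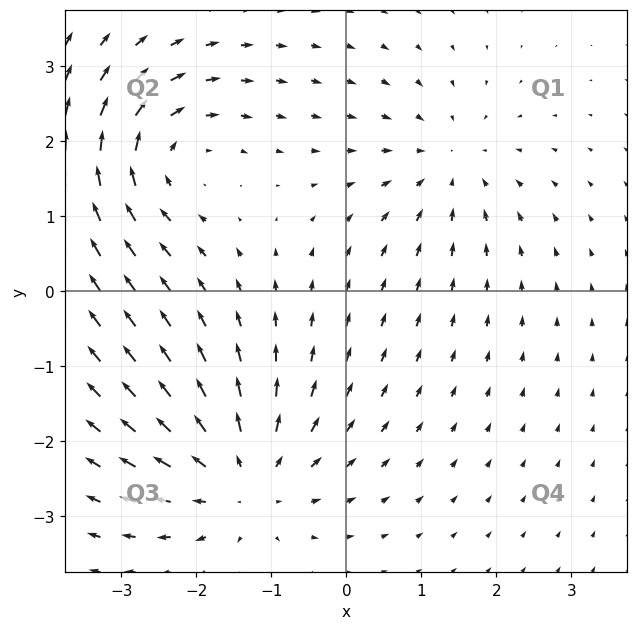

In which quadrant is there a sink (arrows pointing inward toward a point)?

The sink sits at approximately (1.4, 1.7), which lies in quadrant Q1. The divergence there is about -3, negative as expected for a sink.

Q1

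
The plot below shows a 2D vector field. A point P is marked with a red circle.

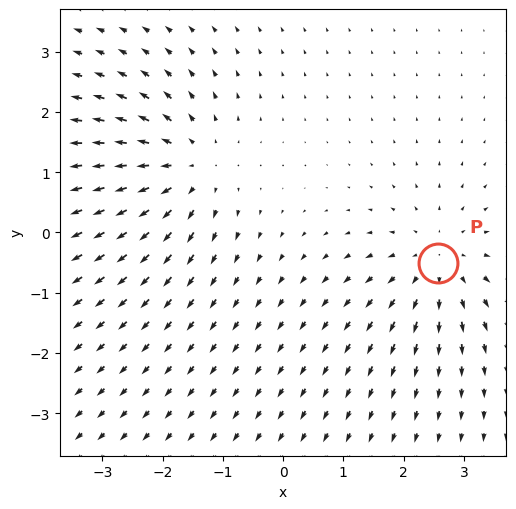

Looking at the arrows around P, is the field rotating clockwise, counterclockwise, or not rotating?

not rotating

Near P at (2.6, -0.5) the arrows show no circulation. The curl there is ≈0.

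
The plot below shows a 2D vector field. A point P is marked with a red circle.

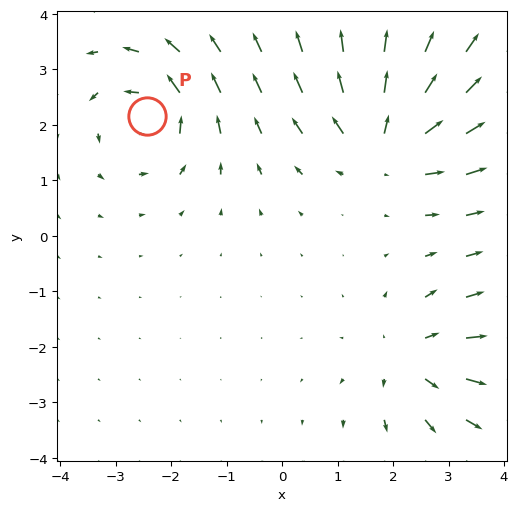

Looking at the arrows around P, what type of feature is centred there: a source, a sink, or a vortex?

vortex

At P (-2.4, 2.2) the arrows circulate counterclockwise. Divergence ≈0, curl about +5 — near-zero divergence with nonzero curl is a vortex.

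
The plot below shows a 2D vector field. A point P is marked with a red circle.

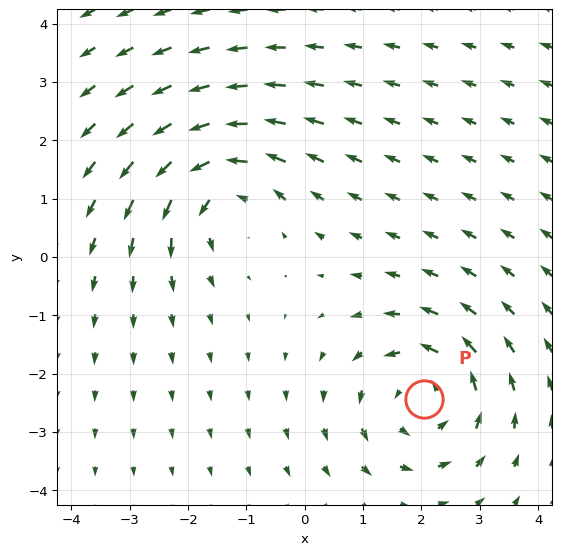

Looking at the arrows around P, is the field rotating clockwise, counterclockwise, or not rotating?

Near P at (2.0, -2.4) the arrows circulate counterclockwise. The curl (z-component) there is about +4; positive curl means counterclockwise rotation.

counterclockwise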